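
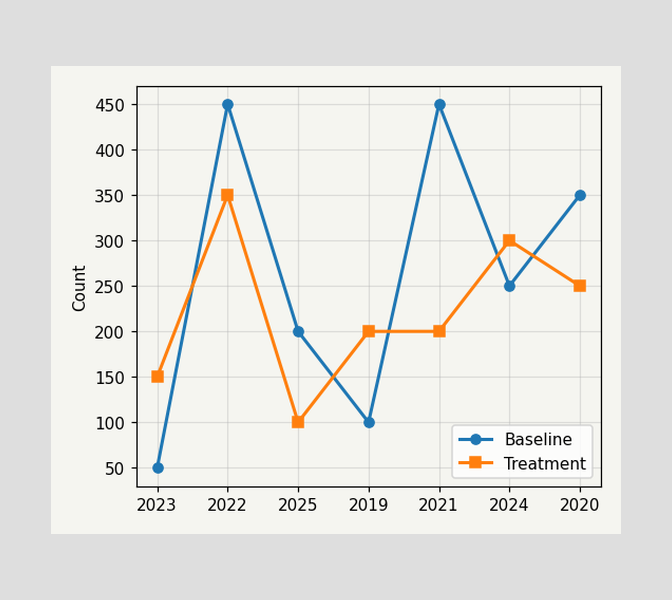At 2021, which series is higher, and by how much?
Baseline, by 250

At 2021, Baseline sits above the other line by 250.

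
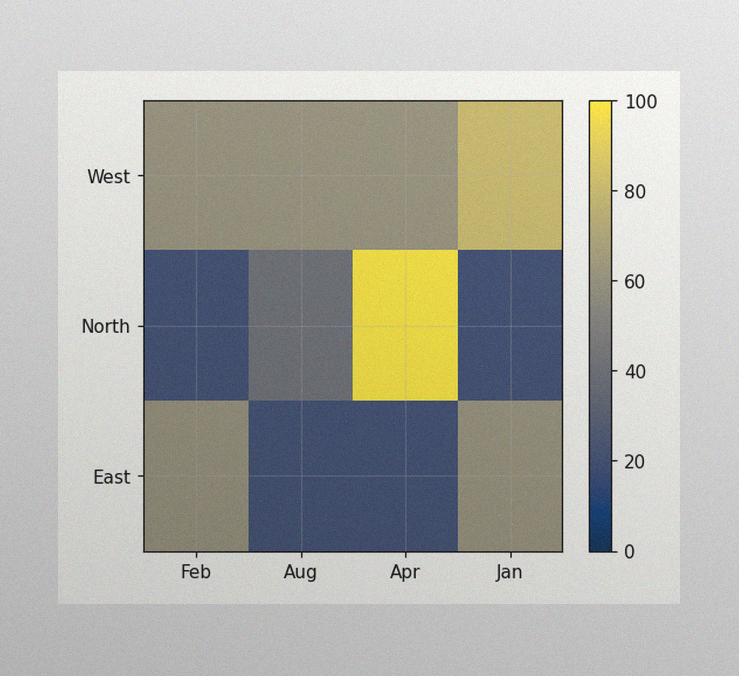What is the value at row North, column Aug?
40

The image has some photo noise and uneven lighting. Matching cell (North, Aug) against the colorbar gives 40.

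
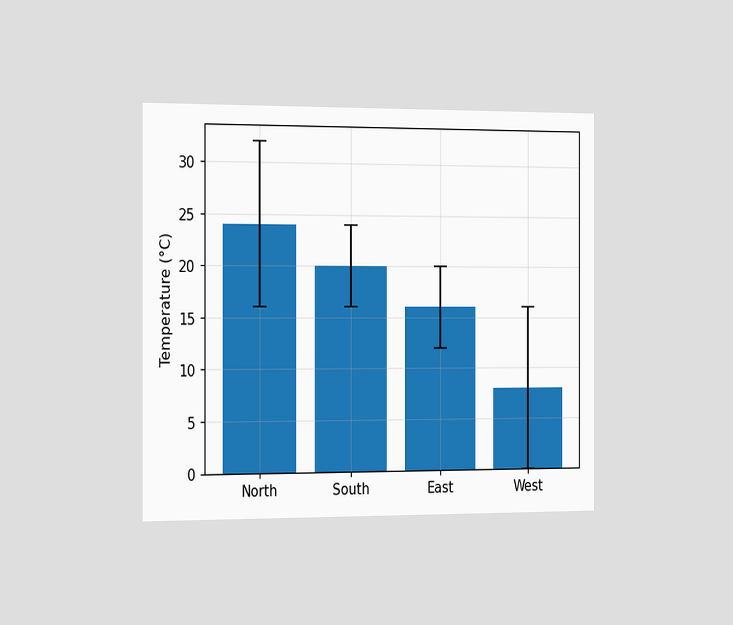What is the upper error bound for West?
16°C

The chart is viewed slightly from the left. The West bar's upper whisker reaches 16°C.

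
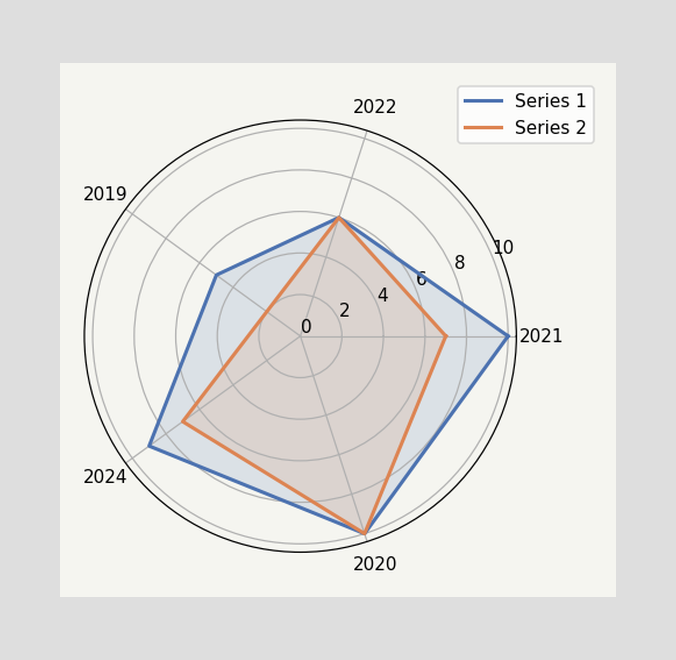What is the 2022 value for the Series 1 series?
6

On the 2022 axis, Series 1 reaches 6.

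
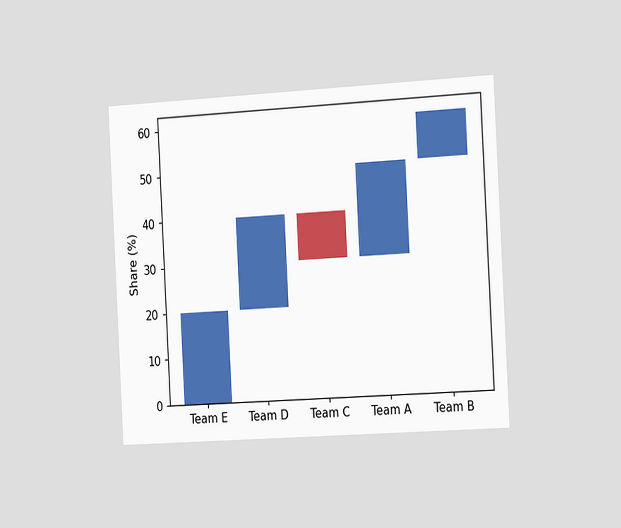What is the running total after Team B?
60%

The chart is tilted about 3° counter-clockwise and viewed slightly from the right. After Team B the running total reaches 60%.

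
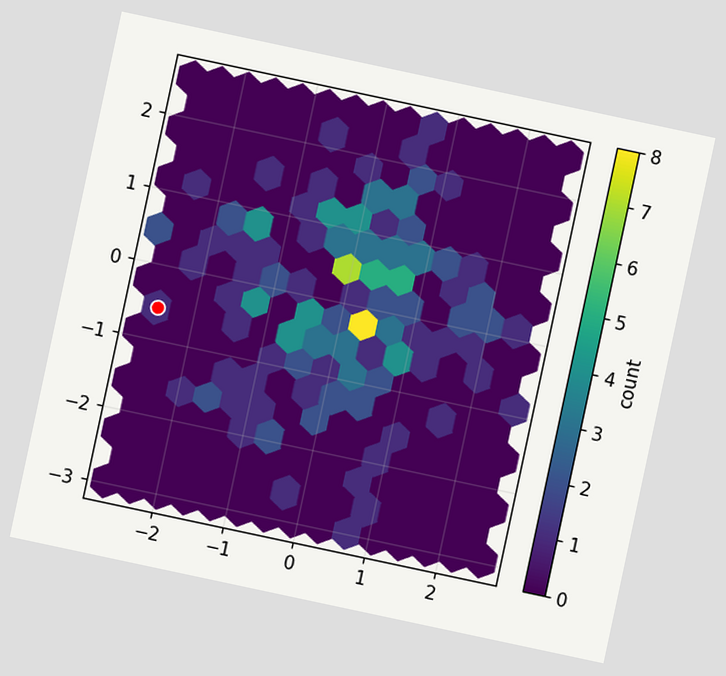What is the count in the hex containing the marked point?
The chart is tilted about 12° clockwise. The marked hex reads 1 on the colorbar.

1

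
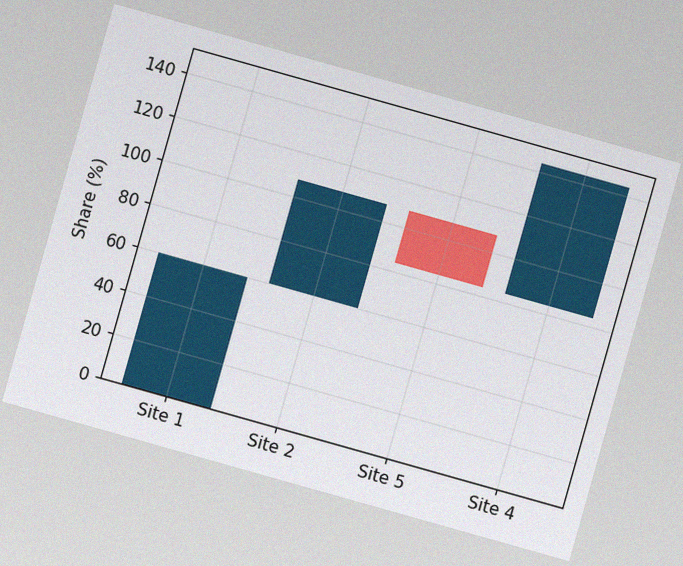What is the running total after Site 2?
The chart is tilted about 16° clockwise, with some photo noise. After Site 2 the running total reaches 108%.

108%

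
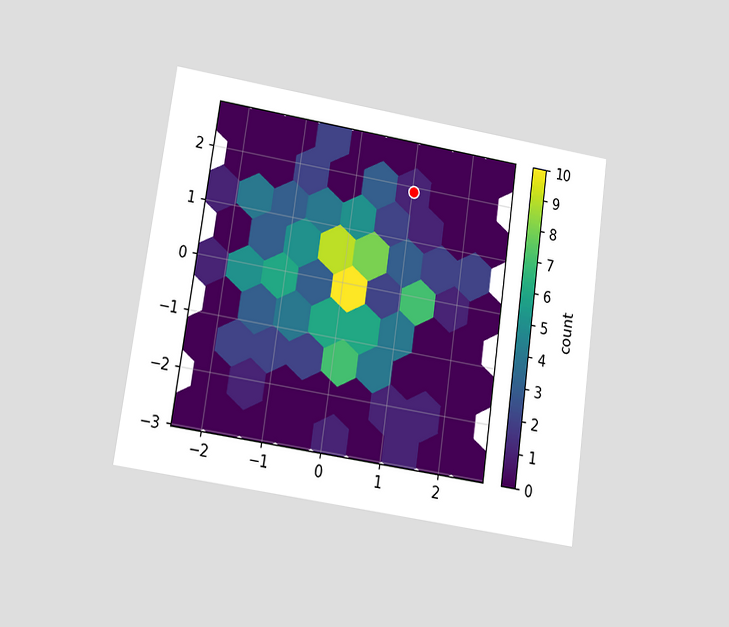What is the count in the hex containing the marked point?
The chart is tilted about 8° clockwise and viewed at a slight angle. The marked hex reads 1 on the colorbar.

1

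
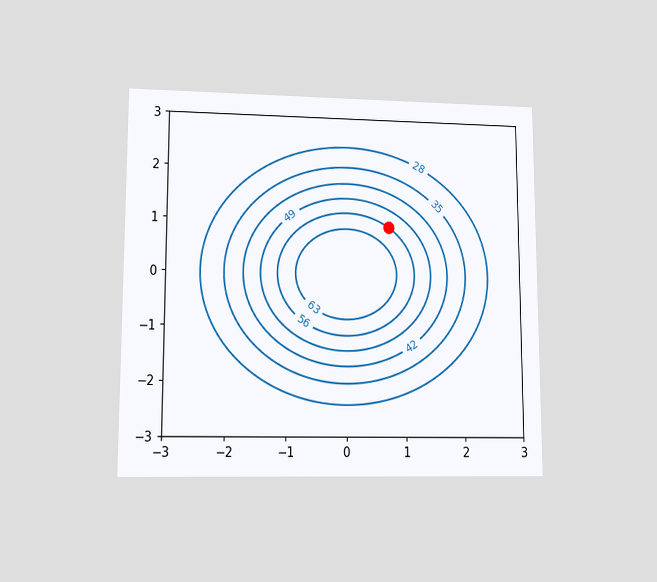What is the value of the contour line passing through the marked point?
56

The chart is viewed at a slight angle. The marked point sits on the contour labelled 56.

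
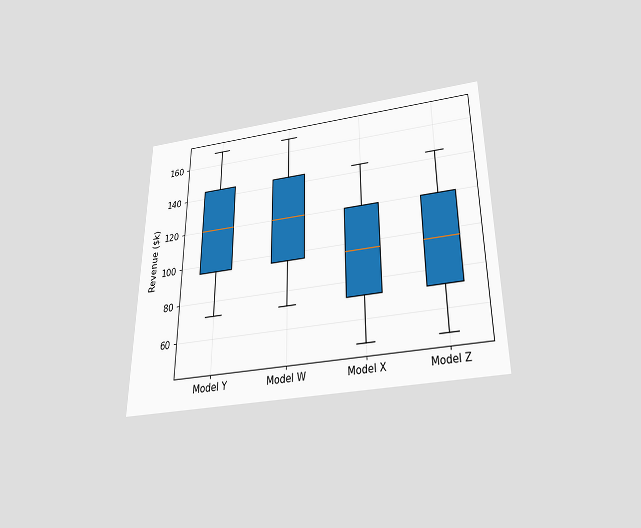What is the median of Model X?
The chart is viewed slightly from below. The median line in the Model X box sits at $96k.

$96k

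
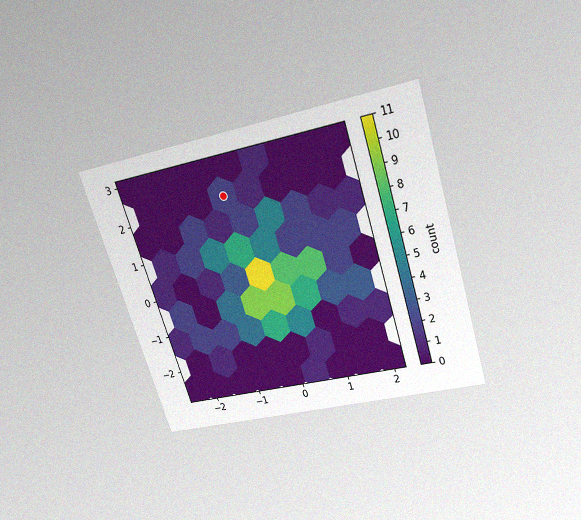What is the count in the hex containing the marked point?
2

The chart is tilted about 17° counter-clockwise and viewed slightly from above, with some photo noise. The marked hex reads 2 on the colorbar.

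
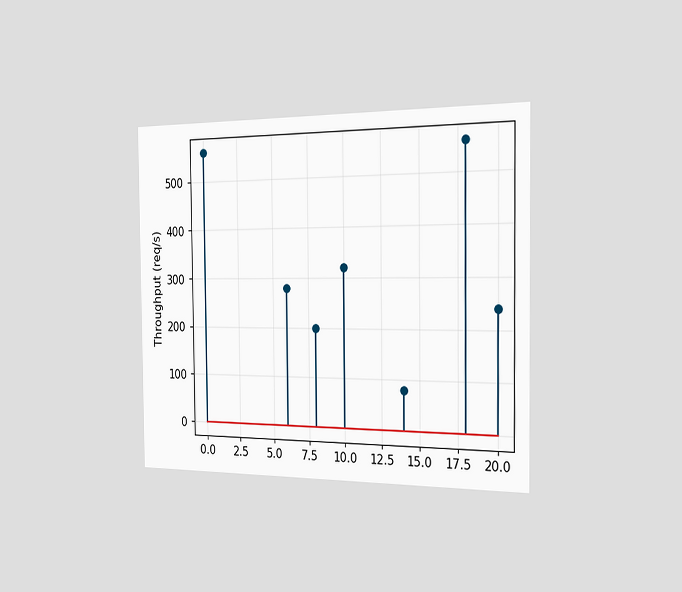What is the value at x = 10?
320req/s

The chart is viewed slightly from the right. The stem at x=10 reaches 320req/s.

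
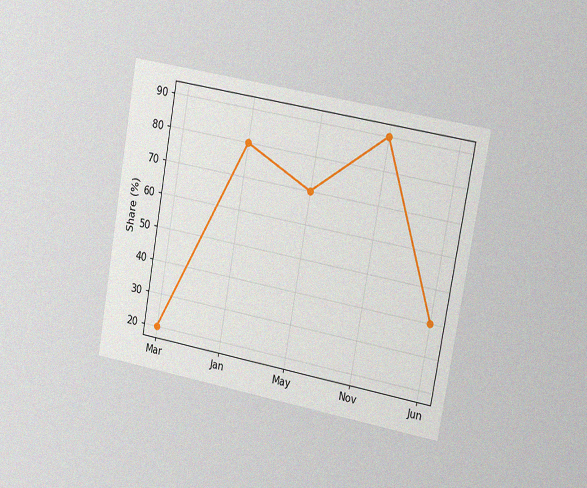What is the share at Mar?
The chart is tilted about 10° clockwise and viewed slightly from the right, with some photo noise. At Mar, the line is at 20%.

20%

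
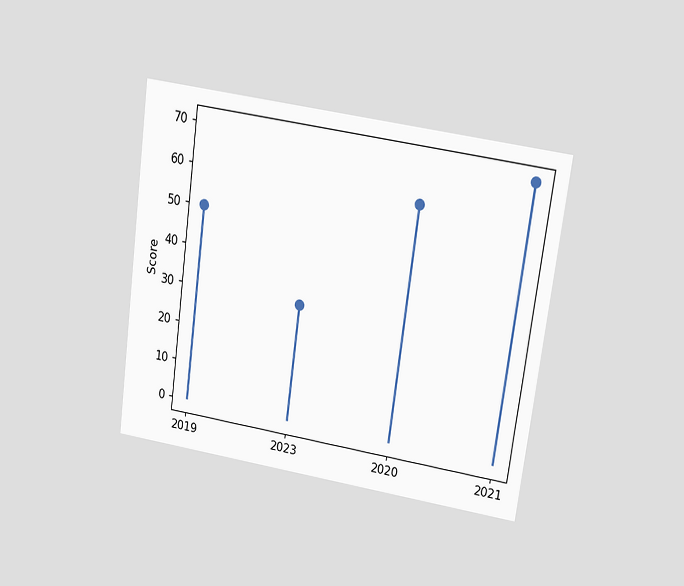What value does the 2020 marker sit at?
60

The chart is tilted about 8° clockwise and viewed slightly from above. The 2020 marker sits at 60.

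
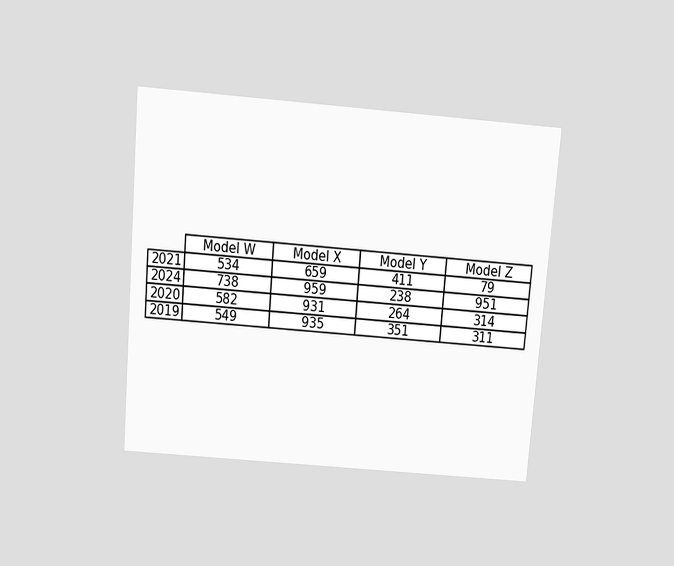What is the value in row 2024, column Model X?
The chart is tilted about 5° clockwise and viewed slightly from above. The (2024, Model X) cell reads 959.

959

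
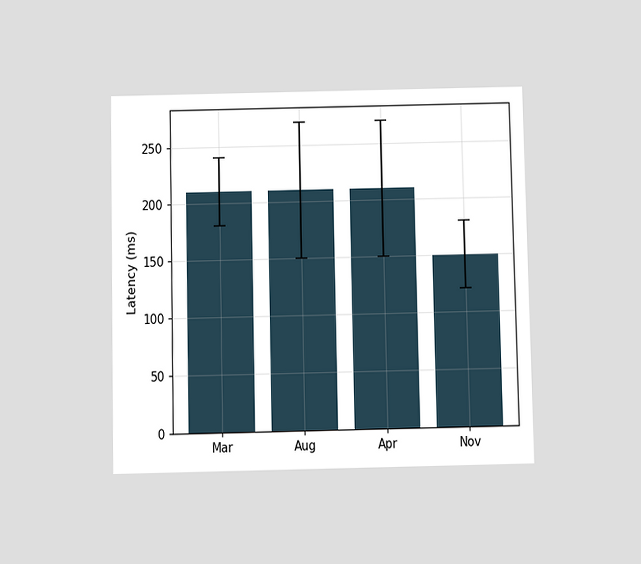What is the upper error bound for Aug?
270ms

The chart is viewed slightly from below. The Aug bar's upper whisker reaches 270ms.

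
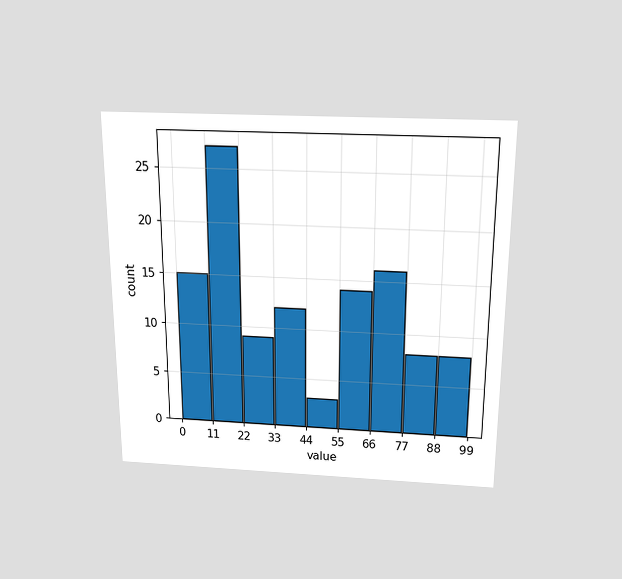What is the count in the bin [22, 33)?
The chart is viewed slightly from above. The [22, 33) bin has height 9.

9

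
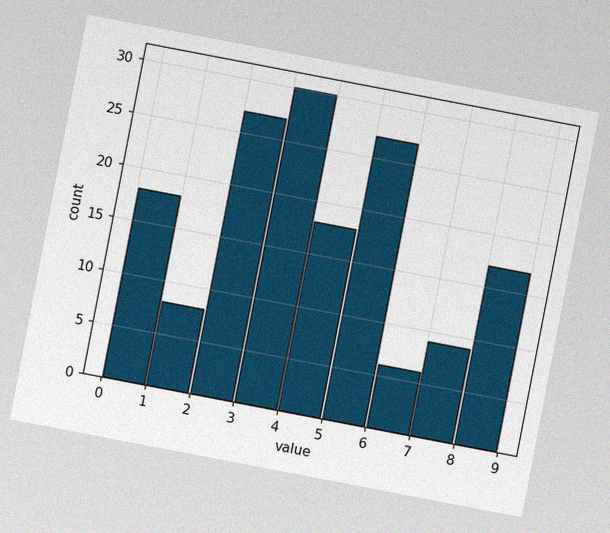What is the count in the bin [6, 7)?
6

The chart is tilted about 11° clockwise, with some photo noise. The [6, 7) bin has height 6.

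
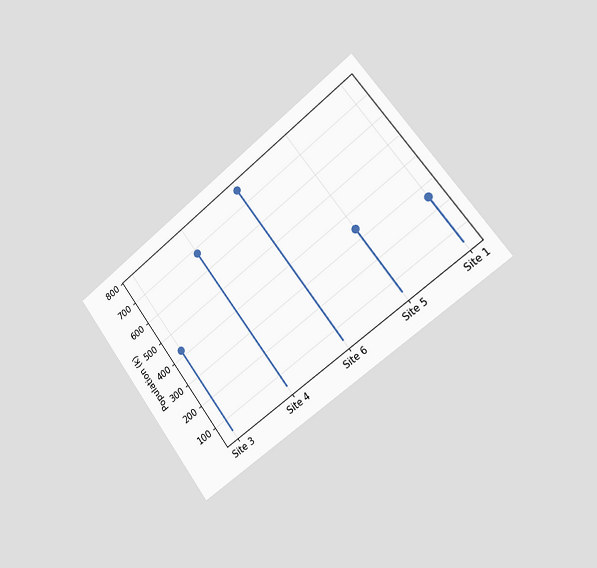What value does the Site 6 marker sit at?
765k

The chart is tilted about 37° counter-clockwise and viewed slightly from the right. The Site 6 marker sits at 765k.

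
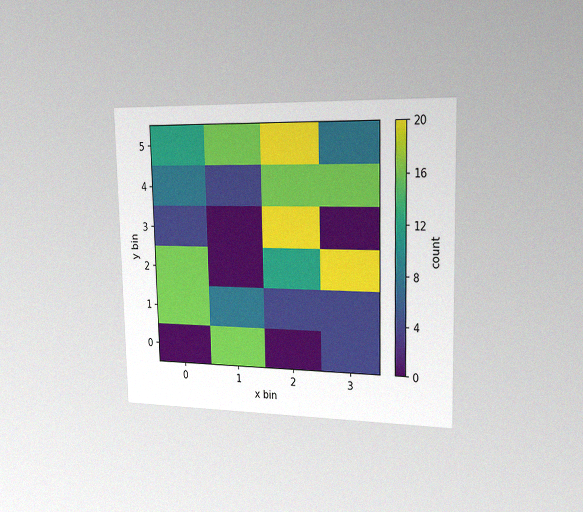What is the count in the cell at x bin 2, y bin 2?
The chart is viewed slightly from the right, with some photo noise. Matching the cell (2, 2) against the colorbar gives 12.

12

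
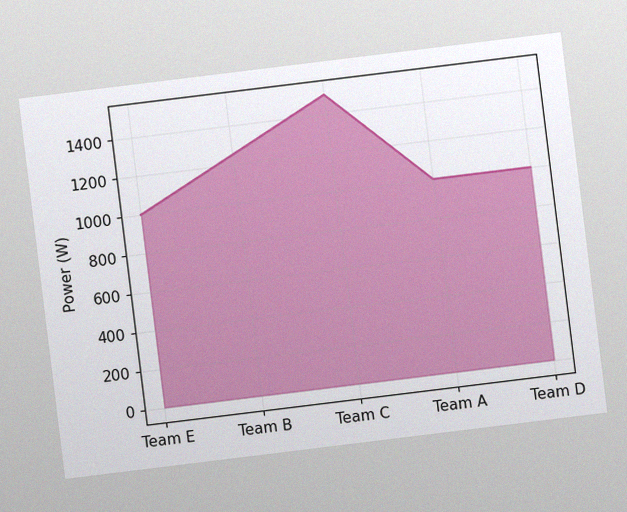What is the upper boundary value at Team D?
1000W

The chart is tilted about 7° counter-clockwise, with some photo noise. At Team D the upper boundary is at 1000W.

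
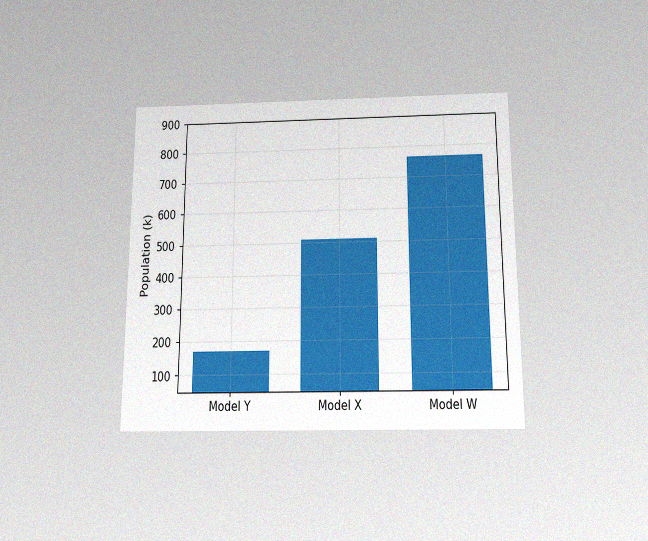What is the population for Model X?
The chart is viewed slightly from below, with some photo noise. Reading along the chart's y-axis, the Model X bar reaches 510k.

510k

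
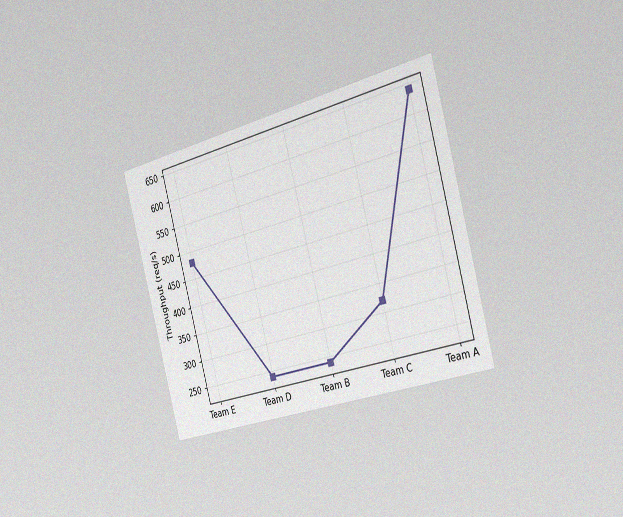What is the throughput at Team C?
The chart is tilted about 15° counter-clockwise and viewed slightly from the right, with some photo noise. At Team C, the line is at 320req/s.

320req/s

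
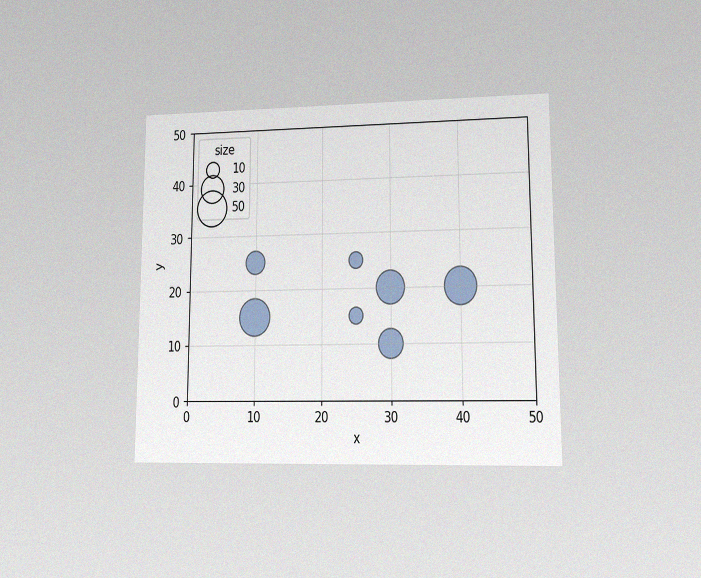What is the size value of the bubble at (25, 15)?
The chart is viewed at a slight angle, with some photo noise. Matching the bubble at (25, 15) against the size legend gives 10.

10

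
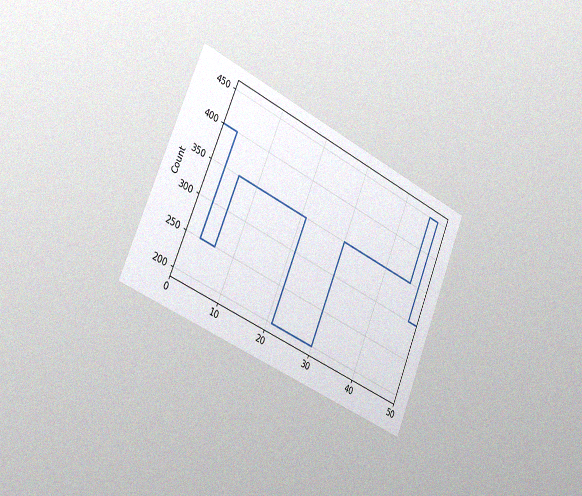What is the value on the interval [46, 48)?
450

The chart is tilted about 23° clockwise and viewed slightly from the left, with some photo noise. On [46, 48) the step sits at 450.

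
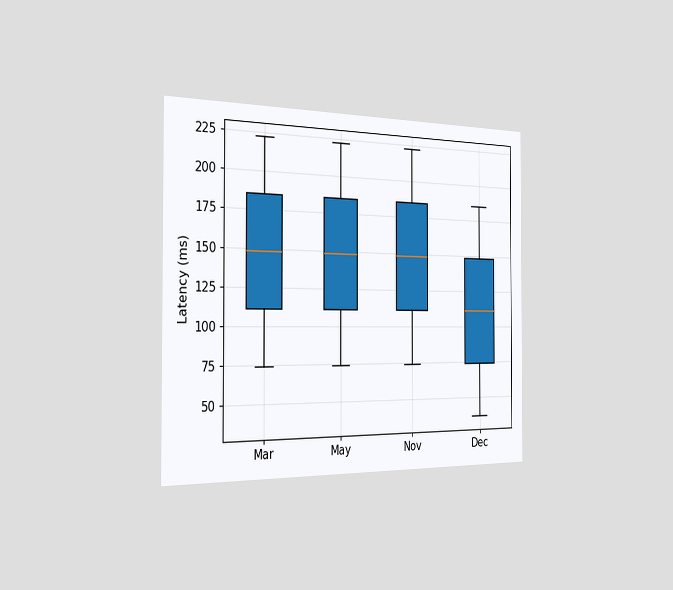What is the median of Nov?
148ms

The chart is viewed slightly from the left. The median line in the Nov box sits at 148ms.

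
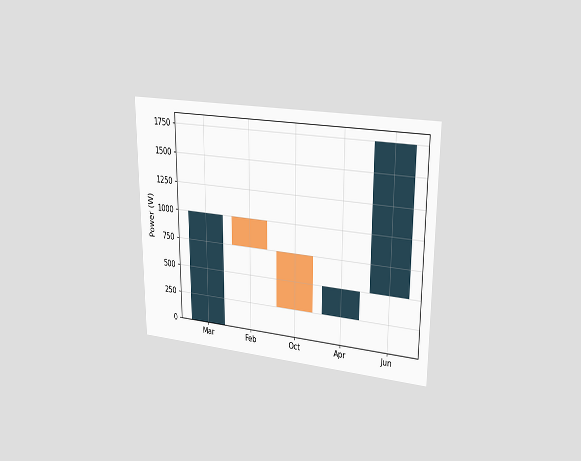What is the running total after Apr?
The chart is viewed at a slight angle. After Apr the running total reaches 500W.

500W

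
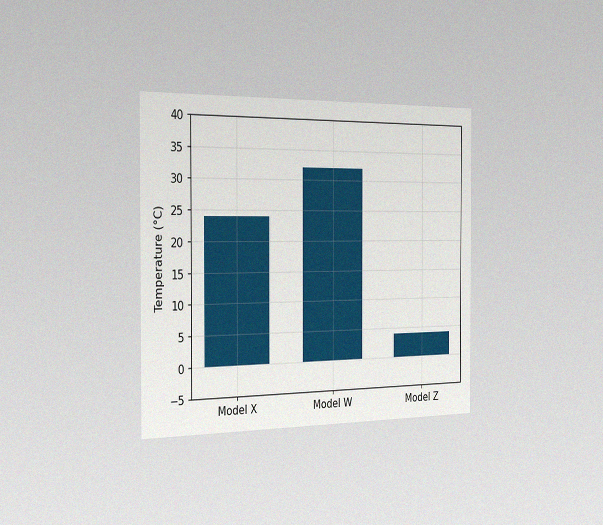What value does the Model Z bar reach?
The chart is viewed slightly from the left, with some photo noise. Reading along the chart's y-axis, the Model Z bar reaches 4°C.

4°C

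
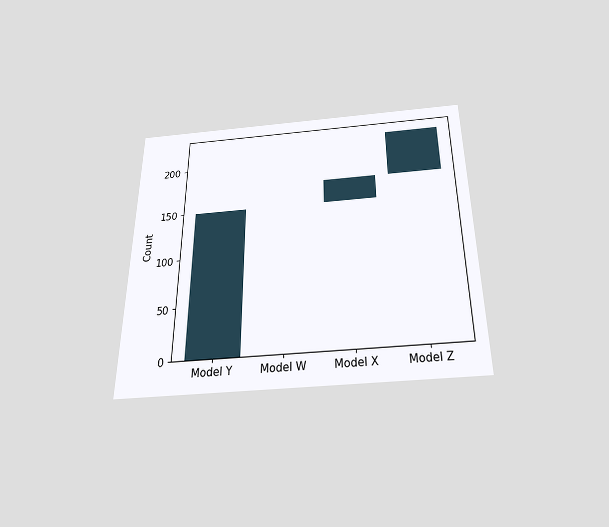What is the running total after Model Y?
The chart is viewed slightly from below. After Model Y the running total reaches 150.

150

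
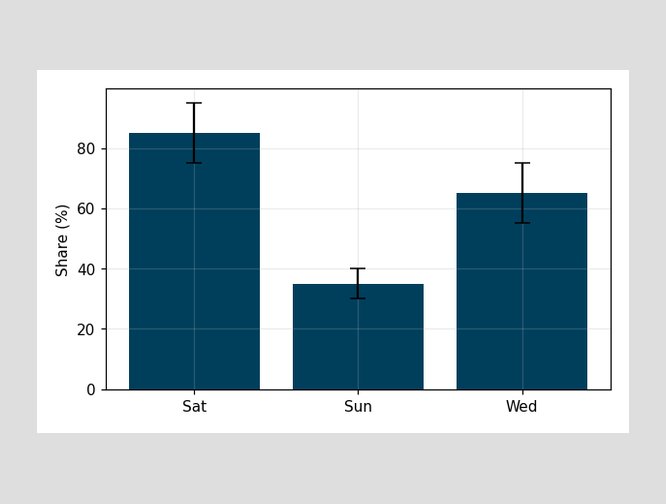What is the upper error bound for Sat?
95%

The Sat bar's upper whisker reaches 95%.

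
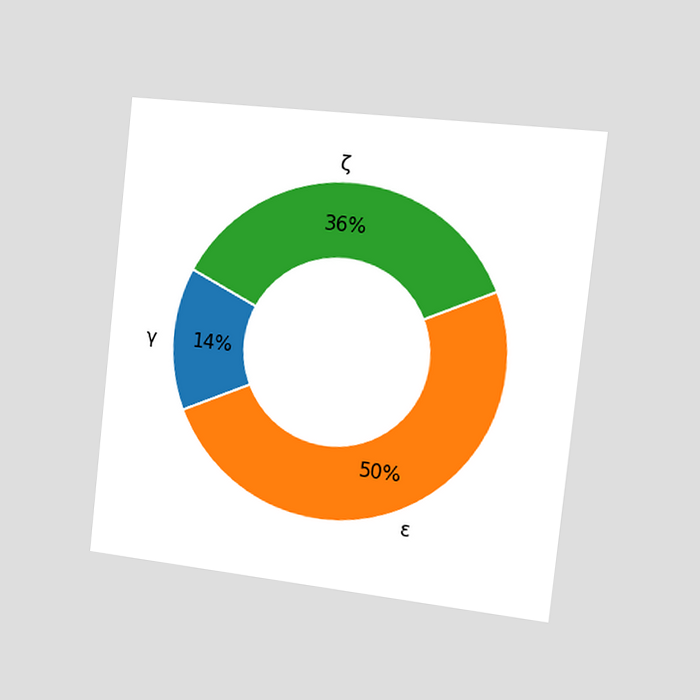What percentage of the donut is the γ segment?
14%

The chart is tilted about 6° clockwise and viewed slightly from the right. The γ segment takes up 14% of the ring.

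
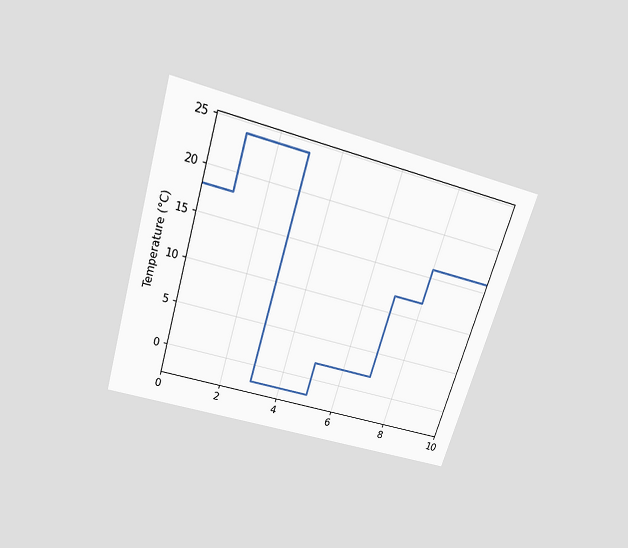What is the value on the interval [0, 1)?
18°C

The chart is tilted about 17° clockwise and viewed slightly from above. On [0, 1) the step sits at 18°C.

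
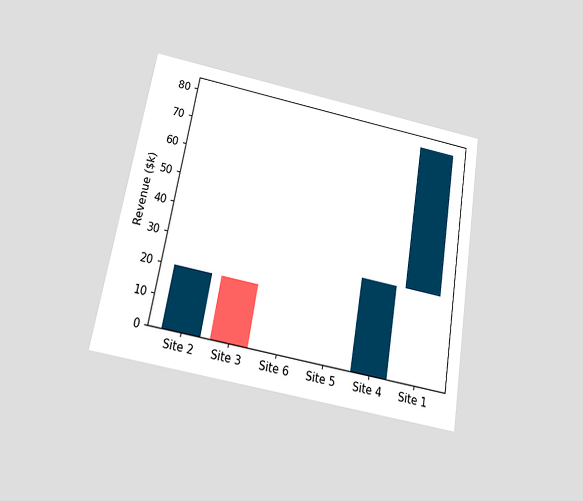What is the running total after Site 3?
The chart is tilted about 10° clockwise and viewed slightly from below. After Site 3 the running total reaches $0k.

$0k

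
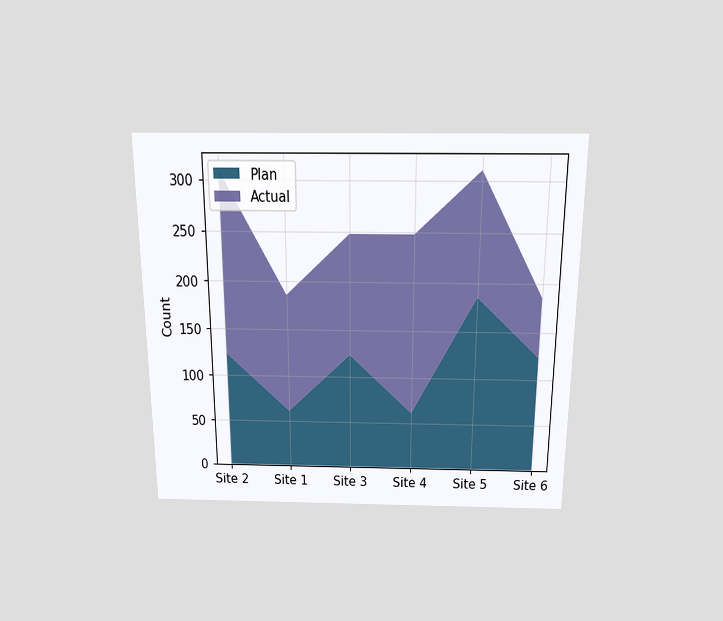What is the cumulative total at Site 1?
The chart is viewed slightly from above. The stacked total at Site 1 reaches 186.

186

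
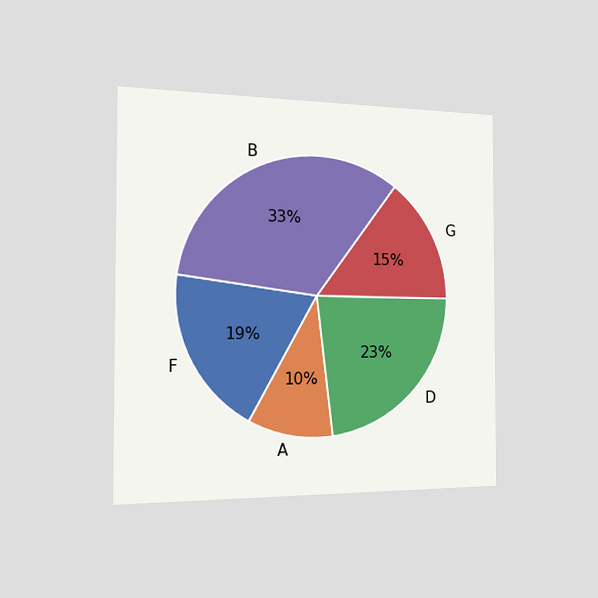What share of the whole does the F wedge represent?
19%

The chart is viewed slightly from the left. The F slice takes up 19% of the pie.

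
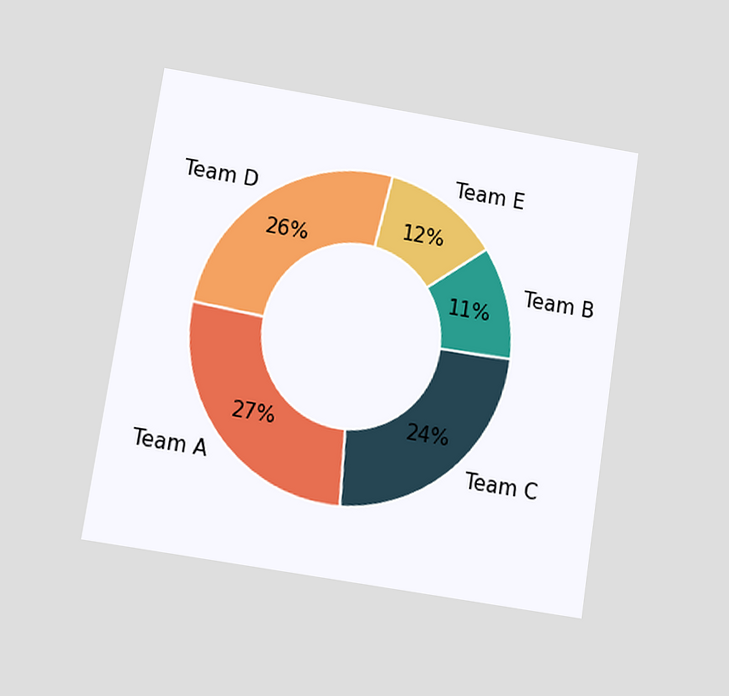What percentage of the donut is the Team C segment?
24%

The chart is tilted about 9° clockwise and viewed at a slight angle. The Team C segment takes up 24% of the ring.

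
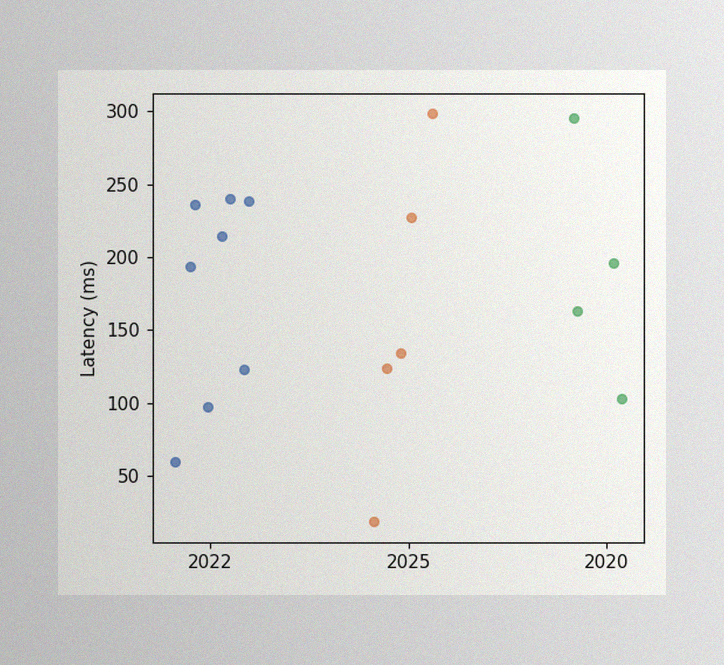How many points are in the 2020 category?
4

The image has some photo noise and uneven lighting. Counting the markers in the 2020 column gives 4.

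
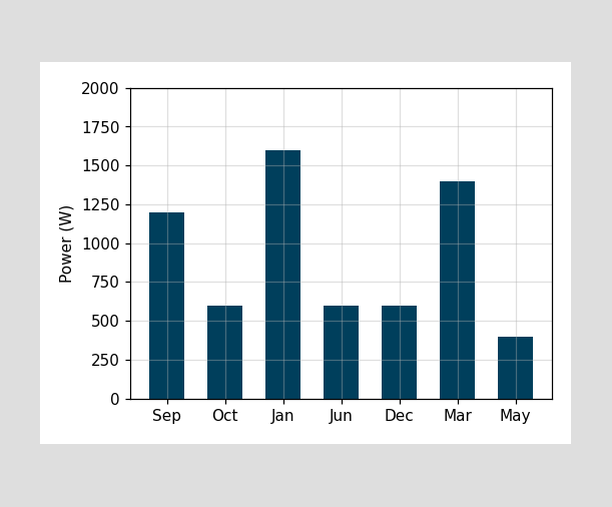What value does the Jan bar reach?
1600W

Reading along the chart's y-axis, the Jan bar reaches 1600W.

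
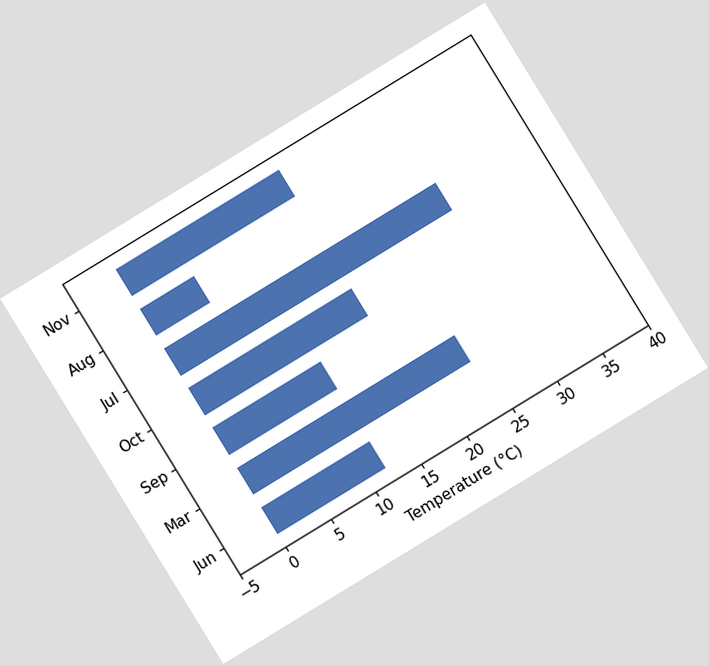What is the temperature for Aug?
6°C

The chart is tilted about 31° counter-clockwise. Reading along the chart's x-axis, the Aug bar reaches 6°C.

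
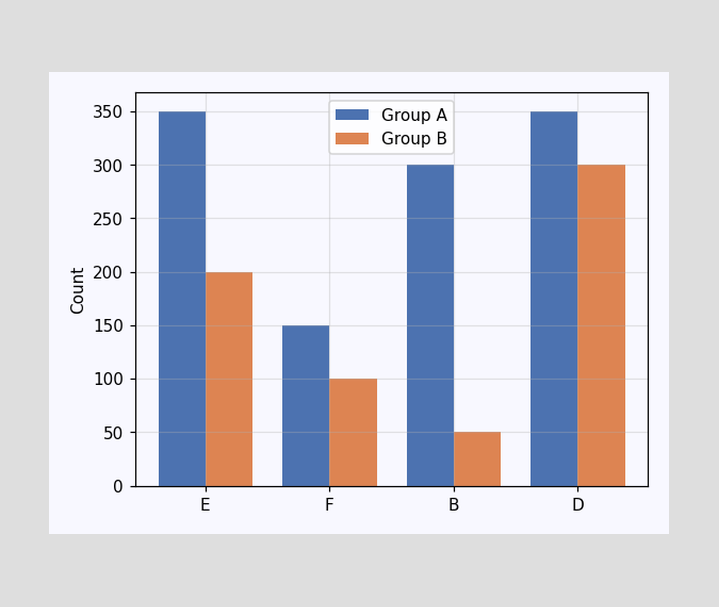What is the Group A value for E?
350

The Group A bar at E reaches 350 on the y-axis.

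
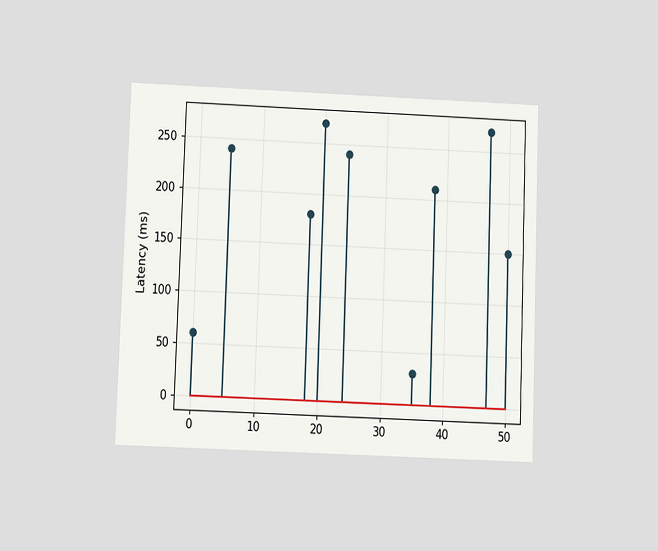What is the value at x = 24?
The chart is tilted about 2° clockwise and viewed slightly from below. The stem at x=24 reaches 240ms.

240ms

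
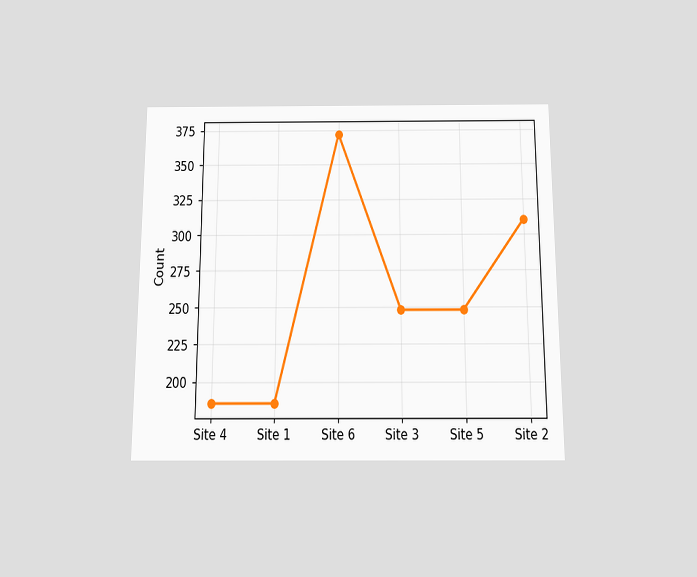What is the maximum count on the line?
372

The chart is viewed slightly from below. The highest point is at Site 6, and reading across to the y-axis gives 372.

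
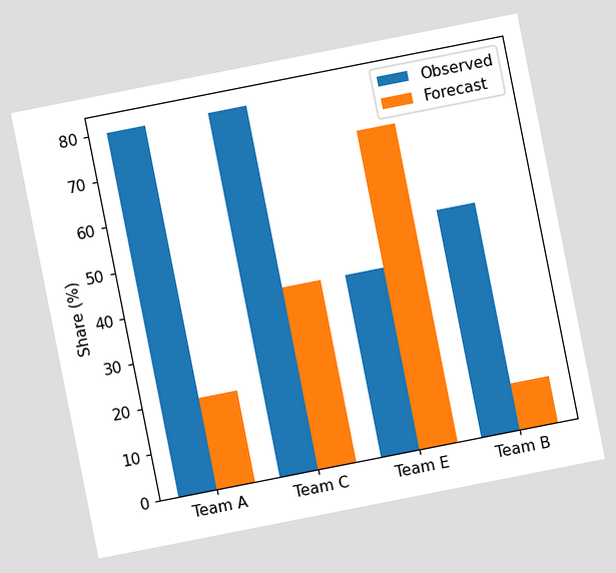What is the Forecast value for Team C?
The chart is tilted about 11° counter-clockwise. The Forecast bar at Team C reaches 40% on the y-axis.

40%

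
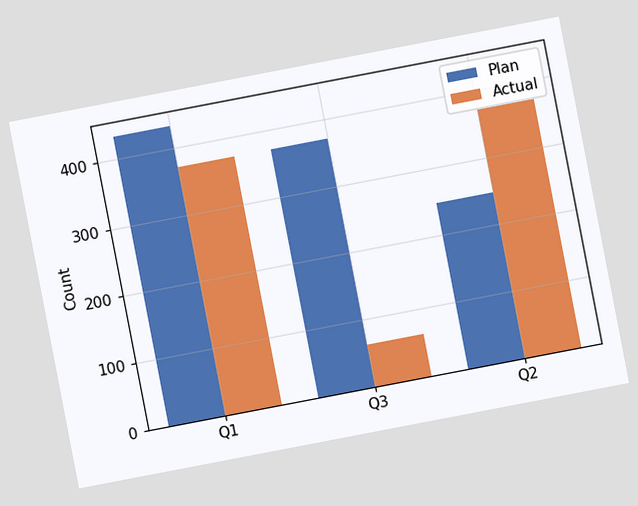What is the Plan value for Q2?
The chart is tilted about 11° counter-clockwise. The Plan bar at Q2 reaches 248 on the y-axis.

248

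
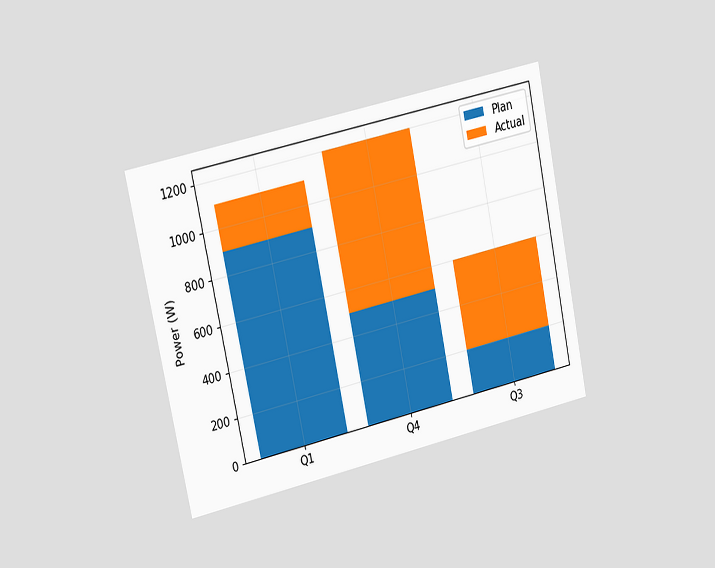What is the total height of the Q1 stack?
1100W

The chart is tilted about 12° counter-clockwise and viewed slightly from the left. The Q1 stack's top reaches 1100W on the y-axis.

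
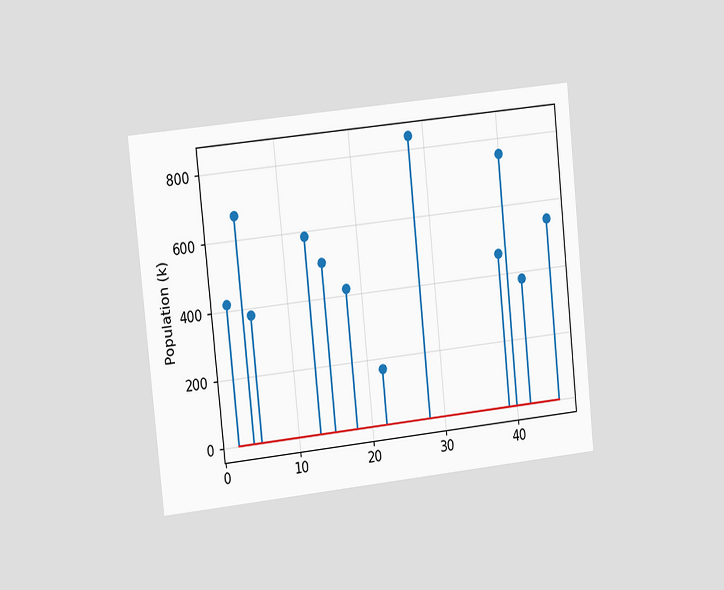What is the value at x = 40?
756k

The chart is tilted about 6° counter-clockwise and viewed slightly from the left. The stem at x=40 reaches 756k.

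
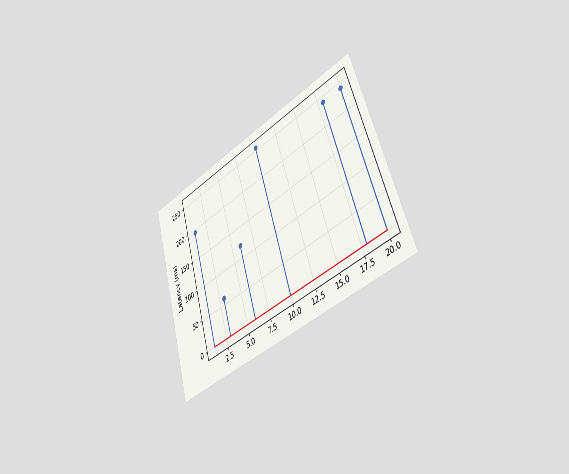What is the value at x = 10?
The chart is tilted about 17° counter-clockwise and viewed slightly from the right. The stem at x=10 reaches 255ms.

255ms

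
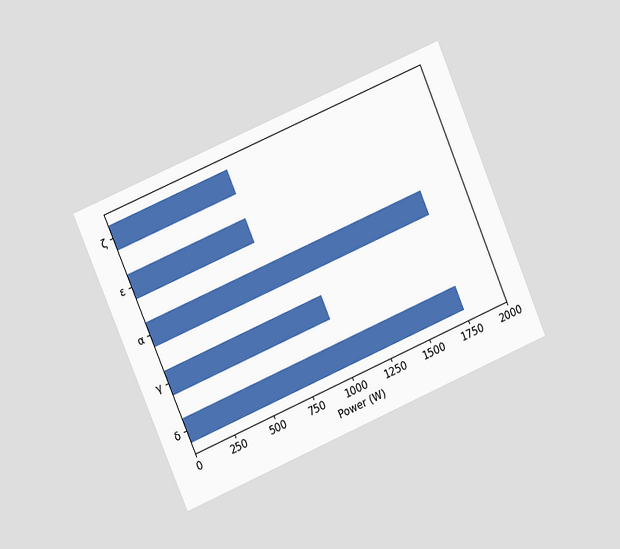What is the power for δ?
The chart is tilted about 23° counter-clockwise and viewed slightly from the left. Reading along the chart's x-axis, the δ bar reaches 1750W.

1750W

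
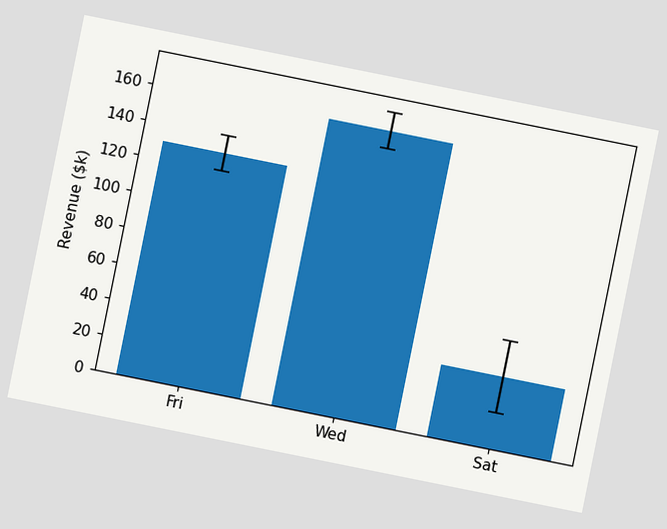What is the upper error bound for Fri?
$140k

The chart is tilted about 11° clockwise. The Fri bar's upper whisker reaches $140k.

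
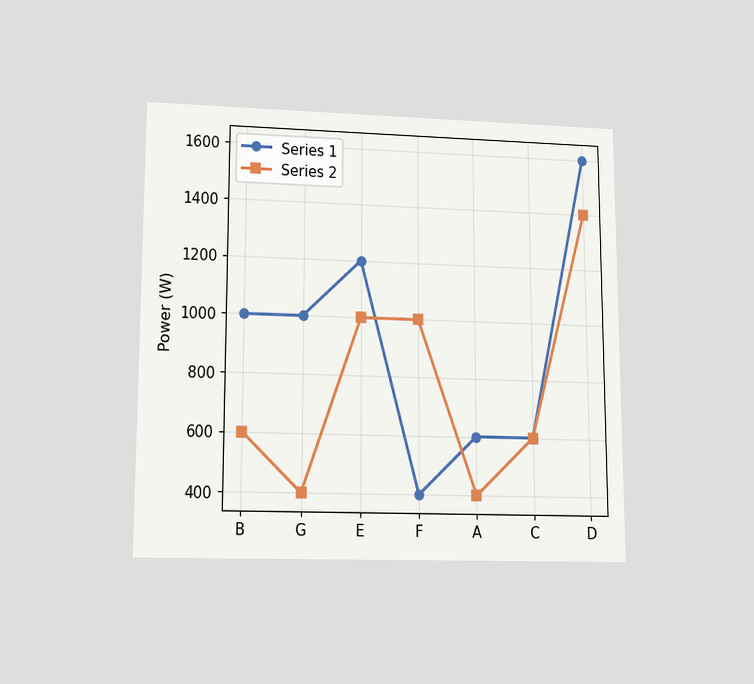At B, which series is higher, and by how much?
Series 1, by 400W

The chart is viewed at a slight angle. At B, Series 1 sits above the other line by 400W.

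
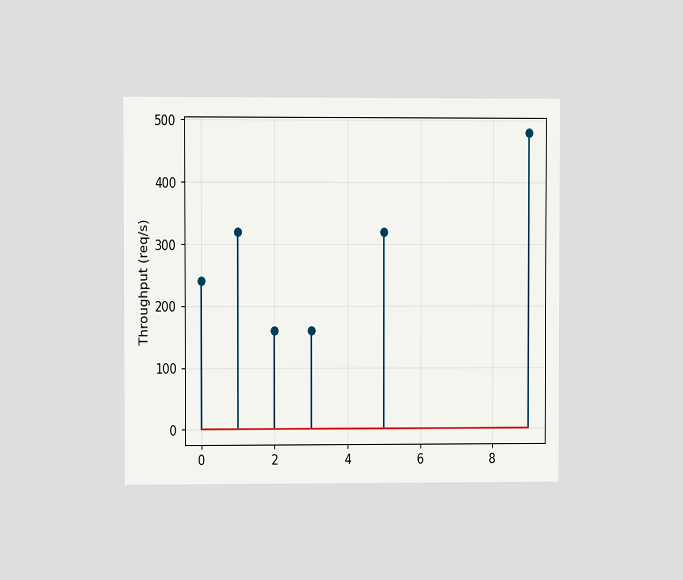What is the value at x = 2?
The chart is viewed at a slight angle. The stem at x=2 reaches 160req/s.

160req/s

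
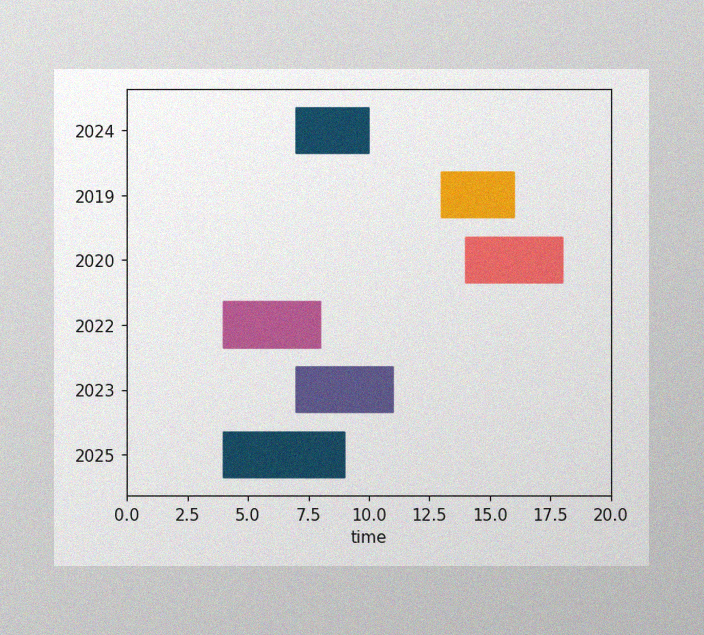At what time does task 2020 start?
The image has some photo noise and uneven lighting. The 2020 bar begins at t=14.

14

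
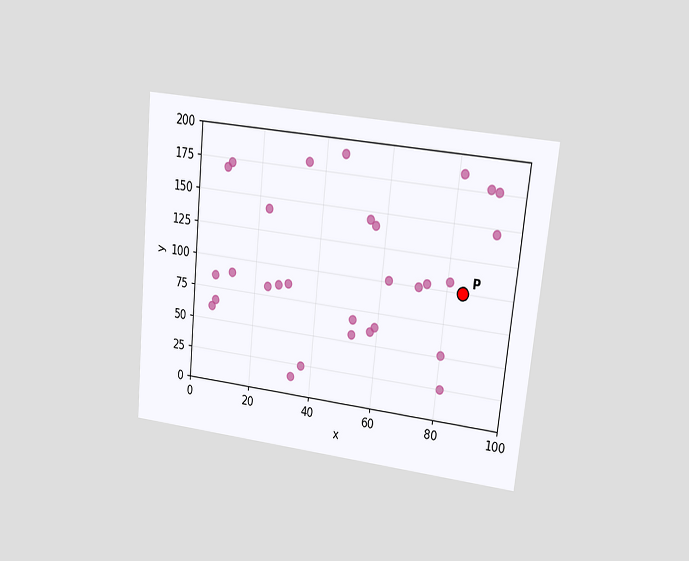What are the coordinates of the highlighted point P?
The chart is tilted about 6° clockwise and viewed at a slight angle. Following the gridlines from P to each axis, P sits at (85, 100).

(85, 100)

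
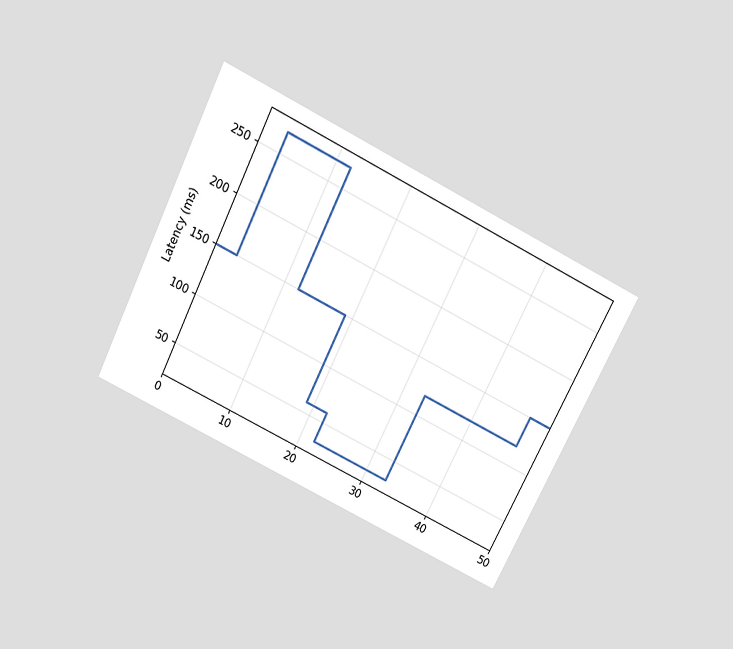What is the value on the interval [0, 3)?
The chart is tilted about 26° clockwise and viewed slightly from above. On [0, 3) the step sits at 150ms.

150ms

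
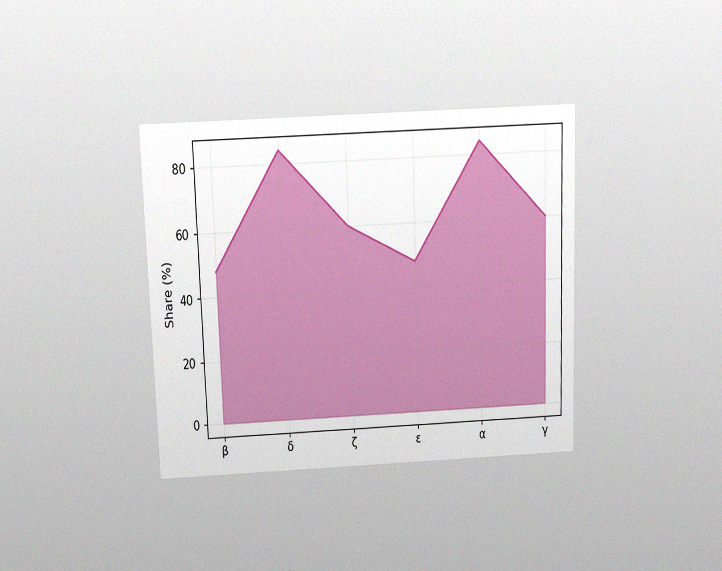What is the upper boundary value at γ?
The chart is viewed slightly from above, with some photo noise. At γ the upper boundary is at 60%.

60%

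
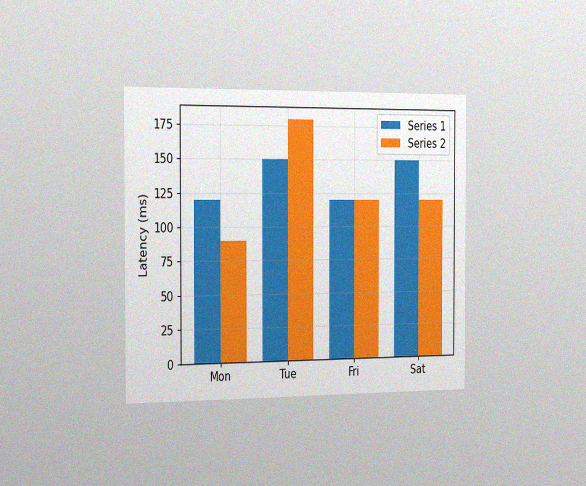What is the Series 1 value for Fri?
120ms

The chart is viewed slightly from the left, with some photo noise. The Series 1 bar at Fri reaches 120ms on the y-axis.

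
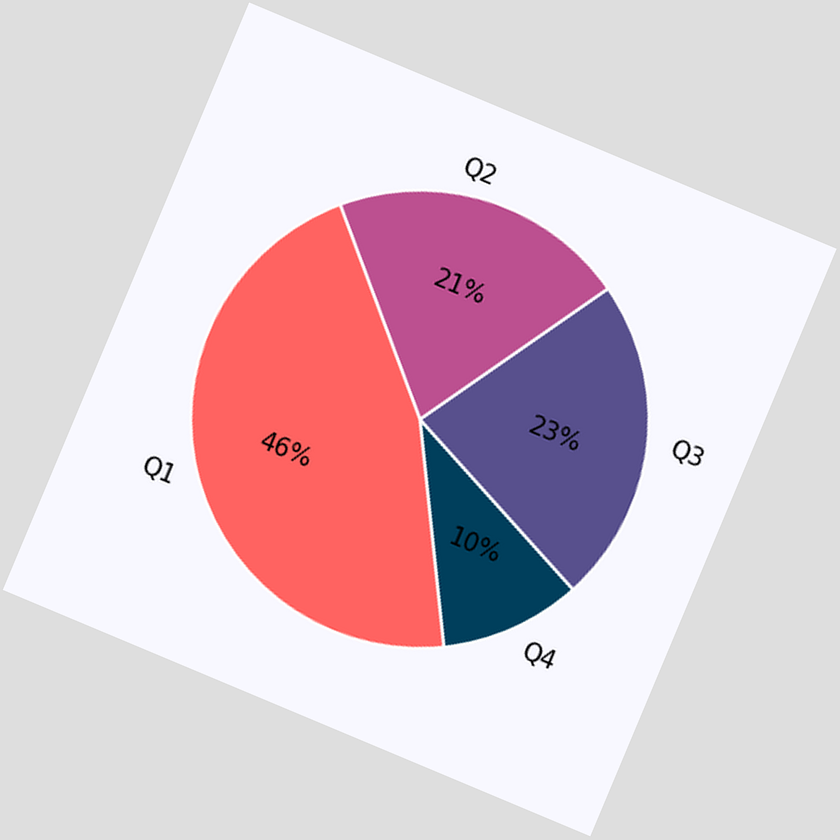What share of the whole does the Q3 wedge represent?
The chart is tilted about 23° clockwise. The Q3 slice takes up 23% of the pie.

23%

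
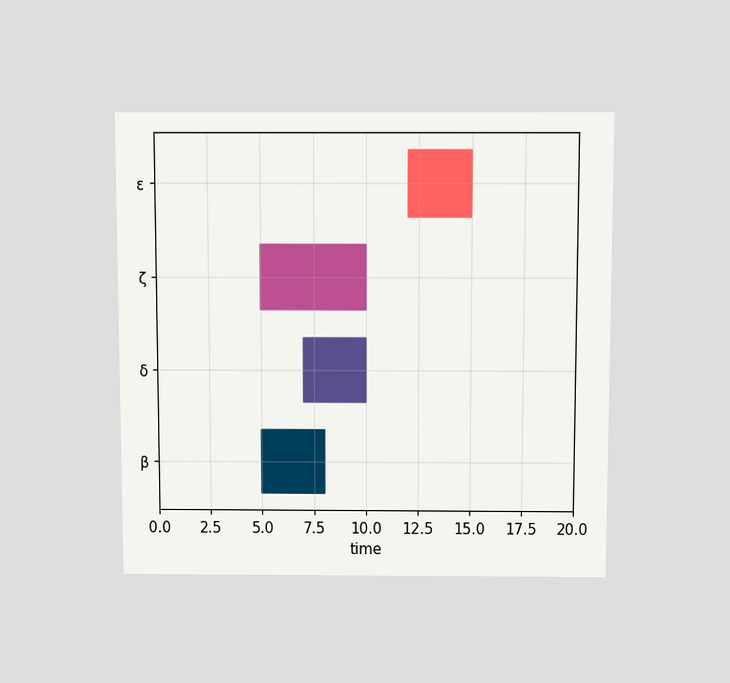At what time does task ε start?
The chart is viewed slightly from above. The ε bar begins at t=12.

12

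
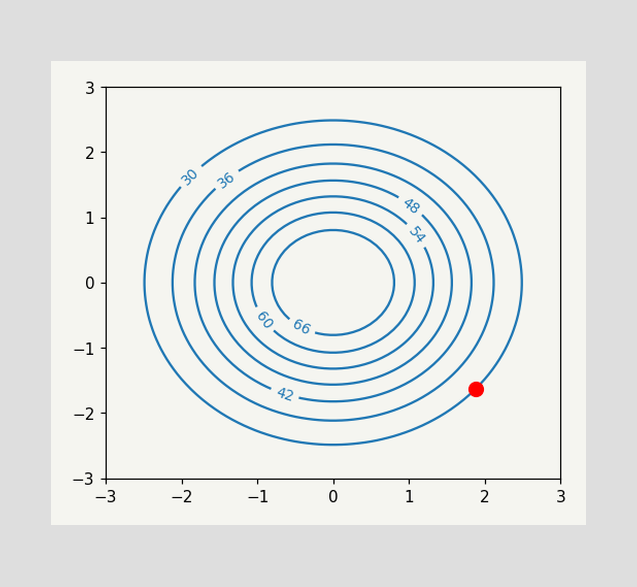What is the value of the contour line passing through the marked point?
30

The marked point sits on the contour labelled 30.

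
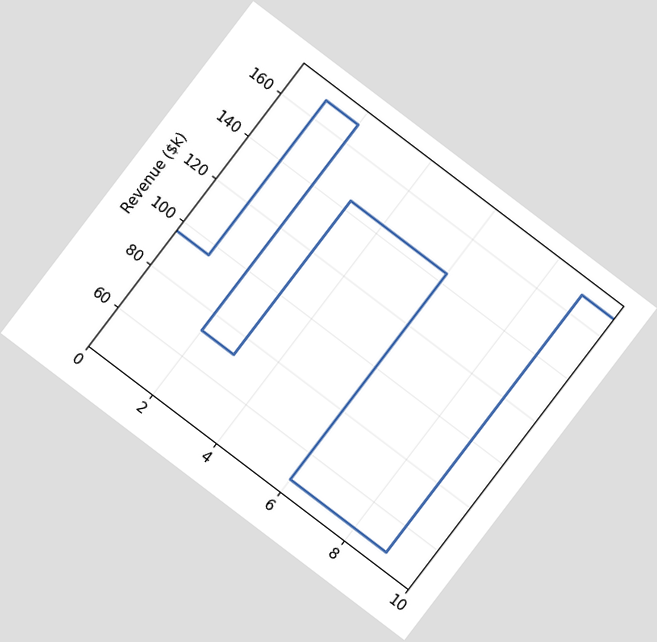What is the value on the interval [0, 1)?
The chart is tilted about 37° clockwise. On [0, 1) the step sits at $96k.

$96k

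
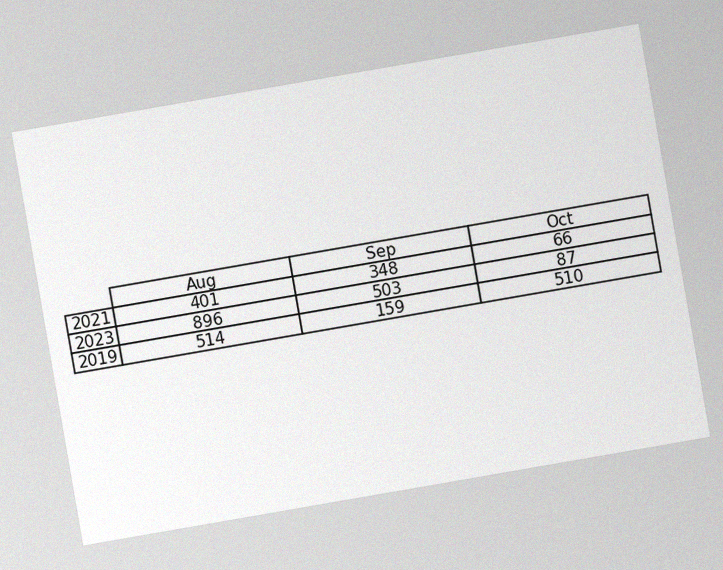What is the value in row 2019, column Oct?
The chart is tilted about 10° counter-clockwise, with some photo noise. The (2019, Oct) cell reads 510.

510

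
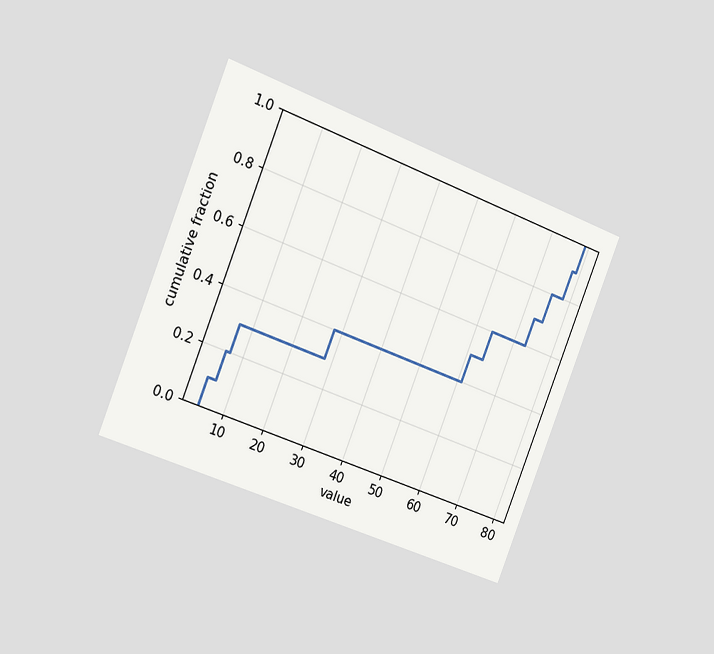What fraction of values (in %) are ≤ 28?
40%

The chart is tilted about 22° clockwise and viewed slightly from the left. At x=28 the ECDF step is at 40%.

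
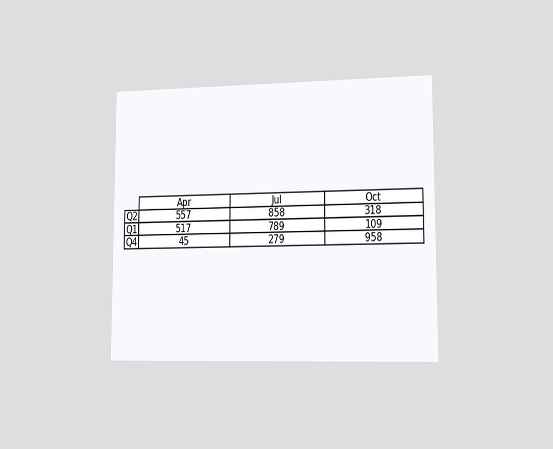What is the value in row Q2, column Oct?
318

The chart is viewed slightly from the right. The (Q2, Oct) cell reads 318.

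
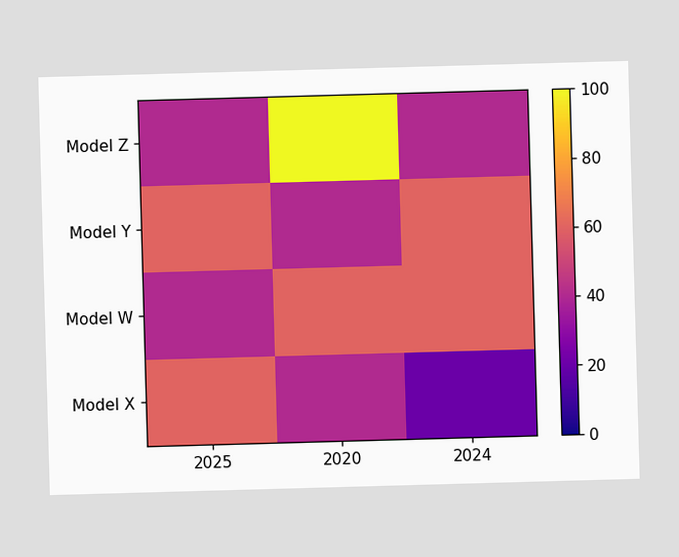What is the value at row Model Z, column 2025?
Matching cell (Model Z, 2025) against the colorbar gives 40.

40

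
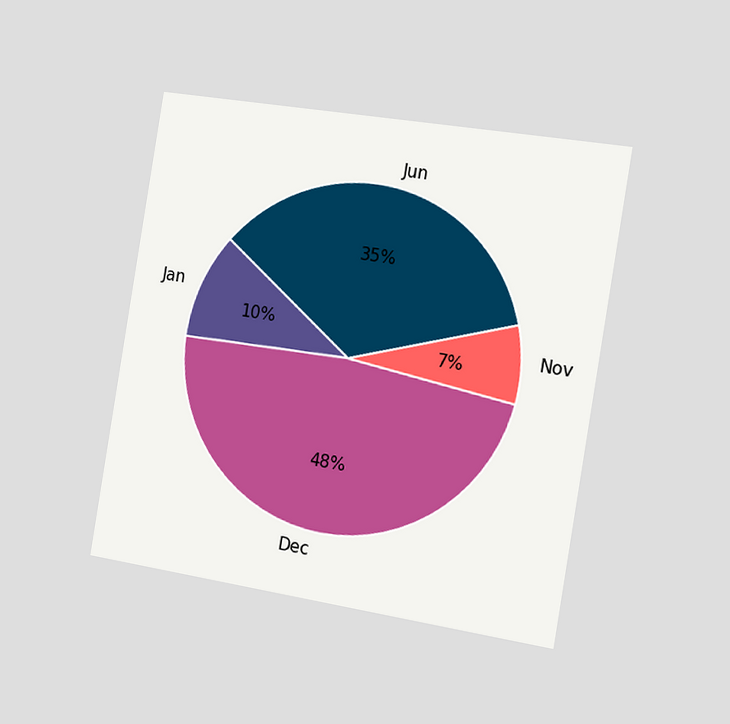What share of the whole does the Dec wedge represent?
48%

The chart is tilted about 9° clockwise and viewed slightly from the right. The Dec slice takes up 48% of the pie.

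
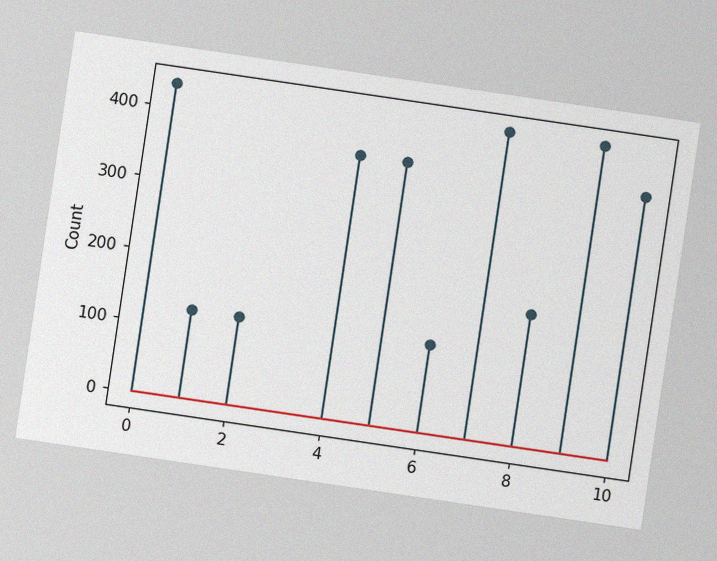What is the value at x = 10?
The chart is tilted about 8° clockwise, with some photo noise. The stem at x=10 reaches 372.

372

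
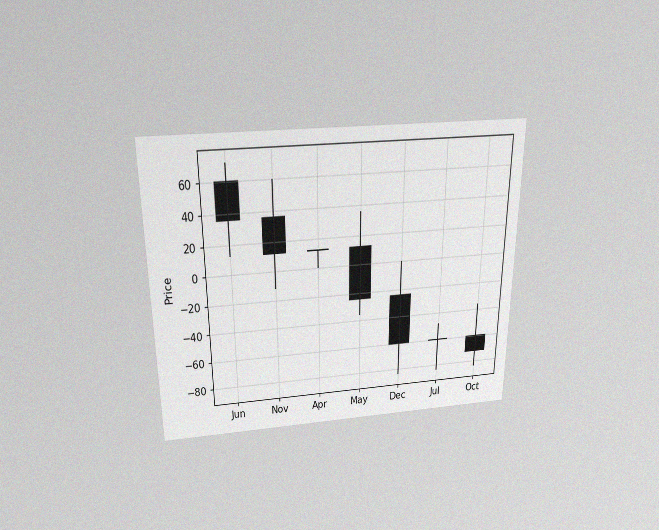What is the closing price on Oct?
The chart is viewed slightly from above, with some photo noise. The Oct candle closes at -72.

-72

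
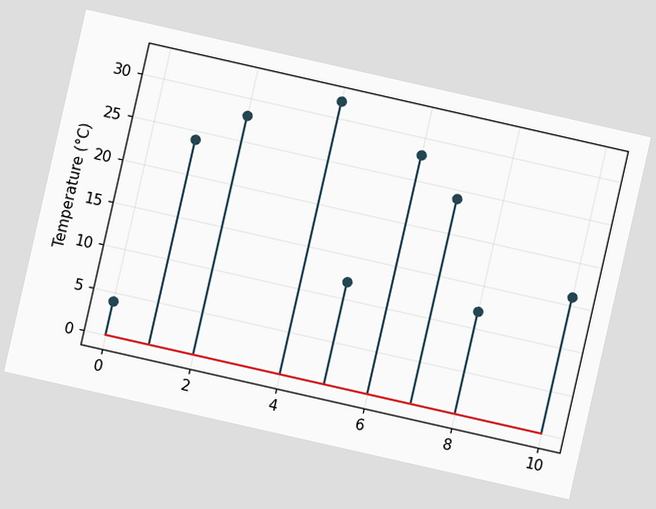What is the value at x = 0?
The chart is tilted about 13° clockwise. The stem at x=0 reaches 4°C.

4°C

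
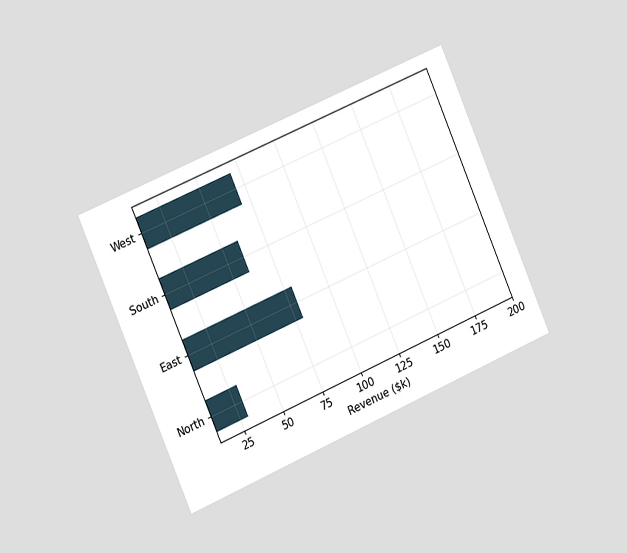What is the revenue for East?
$80k

The chart is tilted about 23° counter-clockwise and viewed slightly from the left. Reading along the chart's x-axis, the East bar reaches $80k.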